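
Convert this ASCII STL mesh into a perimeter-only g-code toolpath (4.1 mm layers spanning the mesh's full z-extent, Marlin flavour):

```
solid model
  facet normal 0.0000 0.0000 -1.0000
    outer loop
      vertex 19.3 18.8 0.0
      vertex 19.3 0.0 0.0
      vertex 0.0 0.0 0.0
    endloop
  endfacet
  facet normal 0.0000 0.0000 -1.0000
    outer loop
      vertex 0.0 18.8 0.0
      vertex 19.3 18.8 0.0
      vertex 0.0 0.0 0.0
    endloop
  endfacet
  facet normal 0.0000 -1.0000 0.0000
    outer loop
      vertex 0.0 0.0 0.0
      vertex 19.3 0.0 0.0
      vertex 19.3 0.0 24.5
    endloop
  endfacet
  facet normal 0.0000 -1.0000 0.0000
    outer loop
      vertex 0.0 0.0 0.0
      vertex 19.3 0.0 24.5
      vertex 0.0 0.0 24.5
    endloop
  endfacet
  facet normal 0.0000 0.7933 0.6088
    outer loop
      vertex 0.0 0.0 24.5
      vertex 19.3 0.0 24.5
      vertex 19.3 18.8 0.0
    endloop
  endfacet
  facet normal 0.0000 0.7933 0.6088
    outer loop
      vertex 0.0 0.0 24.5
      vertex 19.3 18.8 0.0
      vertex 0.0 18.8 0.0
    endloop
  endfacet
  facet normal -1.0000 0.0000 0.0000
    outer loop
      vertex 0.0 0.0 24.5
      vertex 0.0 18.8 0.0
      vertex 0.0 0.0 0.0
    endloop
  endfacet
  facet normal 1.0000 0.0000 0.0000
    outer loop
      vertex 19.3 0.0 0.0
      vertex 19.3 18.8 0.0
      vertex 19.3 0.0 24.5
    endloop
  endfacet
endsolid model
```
; perimeter-only toolpath
G21 ; units = mm
G90 ; absolute positioning
G28 ; home
; layer 1
G0 Z4.1
G0 X0.0 Y0.0
G1 X19.3 Y0.0
G1 X19.3 Y15.7
G1 X0.0 Y15.7
G1 X0.0 Y0.0
; layer 2
G0 Z8.2
G0 X0.0 Y0.0
G1 X19.3 Y0.0
G1 X19.3 Y12.5
G1 X0.0 Y12.5
G1 X0.0 Y0.0
; layer 3
G0 Z12.2
G0 X0.0 Y0.0
G1 X19.3 Y0.0
G1 X19.3 Y9.4
G1 X0.0 Y9.4
G1 X0.0 Y0.0
; layer 4
G0 Z16.3
G0 X0.0 Y0.0
G1 X19.3 Y0.0
G1 X19.3 Y6.3
G1 X0.0 Y6.3
G1 X0.0 Y0.0
; layer 5
G0 Z20.4
G0 X0.0 Y0.0
G1 X19.3 Y0.0
G1 X19.3 Y3.1
G1 X0.0 Y3.1
G1 X0.0 Y0.0
M2 ; end

The solid is a wedge (ramp): 19.3 × 18.8 mm base, rising to 24.5 mm along the y=0 edge and sloping linearly to z=0 at y=18.8. Slicing at Δz = 4.1 mm — 6 equal slices spanning the solid's height, so layer i sits at z = i·h/6 — gives 5 non-empty perimeters. Each is a 4-segment closed polygon; G0 lifts to the layer z and rapids to the start vertex, then G1 traces the edges. The cross-section shrinks linearly with z (the slice at the apex is degenerate and omitted).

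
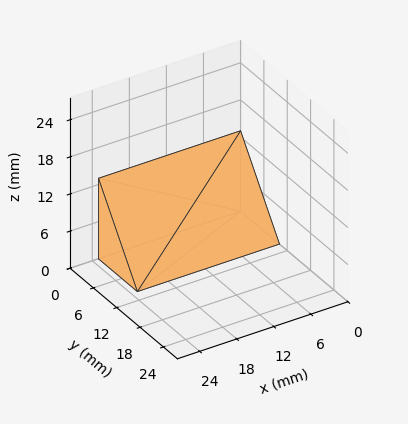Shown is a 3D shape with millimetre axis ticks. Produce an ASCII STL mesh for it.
Reading the render: the shape is a wedge (ramp): 23 × 10 mm base, rising to 13 mm along the y=0 edge and sloping linearly to z=0 at y=10 (dimensions read to the nearest mm from the axis ticks). For the STL, each face is triangulated and given an outward normal.

solid part
  facet normal 0.0000 0.0000 -1.0000
    outer loop
      vertex 23.000 10.000 0.000
      vertex 23.000 0.000 0.000
      vertex 0.000 0.000 0.000
    endloop
  endfacet
  facet normal 0.0000 0.0000 -1.0000
    outer loop
      vertex 0.000 10.000 0.000
      vertex 23.000 10.000 0.000
      vertex 0.000 0.000 0.000
    endloop
  endfacet
  facet normal 0.0000 -1.0000 0.0000
    outer loop
      vertex 0.000 0.000 0.000
      vertex 23.000 0.000 0.000
      vertex 23.000 0.000 13.000
    endloop
  endfacet
  facet normal 0.0000 -1.0000 0.0000
    outer loop
      vertex 0.000 0.000 0.000
      vertex 23.000 0.000 13.000
      vertex 0.000 0.000 13.000
    endloop
  endfacet
  facet normal 0.0000 0.7926 0.6097
    outer loop
      vertex 0.000 0.000 13.000
      vertex 23.000 0.000 13.000
      vertex 23.000 10.000 0.000
    endloop
  endfacet
  facet normal 0.0000 0.7926 0.6097
    outer loop
      vertex 0.000 0.000 13.000
      vertex 23.000 10.000 0.000
      vertex 0.000 10.000 0.000
    endloop
  endfacet
  facet normal -1.0000 0.0000 0.0000
    outer loop
      vertex 0.000 0.000 13.000
      vertex 0.000 10.000 0.000
      vertex 0.000 0.000 0.000
    endloop
  endfacet
  facet normal 1.0000 0.0000 0.0000
    outer loop
      vertex 23.000 0.000 0.000
      vertex 23.000 10.000 0.000
      vertex 23.000 0.000 13.000
    endloop
  endfacet
endsolid part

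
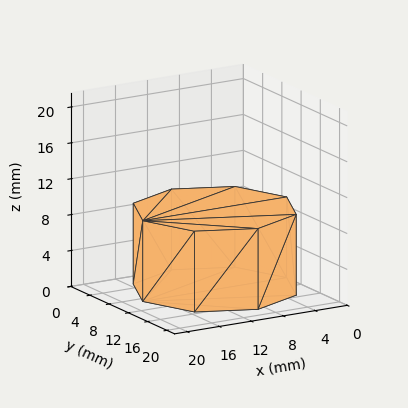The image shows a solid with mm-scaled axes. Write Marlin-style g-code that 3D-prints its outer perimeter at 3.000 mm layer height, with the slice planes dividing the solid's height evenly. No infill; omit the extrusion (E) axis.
Reading the render: the shape is a regular 8-sided prism (a cylinder approximated with 8 flat sides), circumscribed radius ≈ 9 mm, height ≈ 9 mm (dimensions read to the nearest mm from the axis ticks). For the g-code, the solid's height is divided into equal slices at the stated Δz and each level perimeter traced with G1 moves after a G0 lift.

; perimeter-only toolpath
G21 ; units = mm
G90 ; absolute positioning
G28 ; home
; layer 1
G0 Z3.000
G0 X18.000 Y9.000
G1 X15.364 Y15.364
G1 X9.000 Y18.000
G1 X2.636 Y15.364
G1 X0.000 Y9.000
G1 X2.636 Y2.636
G1 X9.000 Y0.000
G1 X15.364 Y2.636
G1 X18.000 Y9.000
; layer 2
G0 Z6.000
G0 X18.000 Y9.000
G1 X15.364 Y15.364
G1 X9.000 Y18.000
G1 X2.636 Y15.364
G1 X0.000 Y9.000
G1 X2.636 Y2.636
G1 X9.000 Y0.000
G1 X15.364 Y2.636
G1 X18.000 Y9.000
; layer 3
G0 Z9.000
G0 X18.000 Y9.000
G1 X15.364 Y15.364
G1 X9.000 Y18.000
G1 X2.636 Y15.364
G1 X0.000 Y9.000
G1 X2.636 Y2.636
G1 X9.000 Y0.000
G1 X15.364 Y2.636
G1 X18.000 Y9.000
M2 ; end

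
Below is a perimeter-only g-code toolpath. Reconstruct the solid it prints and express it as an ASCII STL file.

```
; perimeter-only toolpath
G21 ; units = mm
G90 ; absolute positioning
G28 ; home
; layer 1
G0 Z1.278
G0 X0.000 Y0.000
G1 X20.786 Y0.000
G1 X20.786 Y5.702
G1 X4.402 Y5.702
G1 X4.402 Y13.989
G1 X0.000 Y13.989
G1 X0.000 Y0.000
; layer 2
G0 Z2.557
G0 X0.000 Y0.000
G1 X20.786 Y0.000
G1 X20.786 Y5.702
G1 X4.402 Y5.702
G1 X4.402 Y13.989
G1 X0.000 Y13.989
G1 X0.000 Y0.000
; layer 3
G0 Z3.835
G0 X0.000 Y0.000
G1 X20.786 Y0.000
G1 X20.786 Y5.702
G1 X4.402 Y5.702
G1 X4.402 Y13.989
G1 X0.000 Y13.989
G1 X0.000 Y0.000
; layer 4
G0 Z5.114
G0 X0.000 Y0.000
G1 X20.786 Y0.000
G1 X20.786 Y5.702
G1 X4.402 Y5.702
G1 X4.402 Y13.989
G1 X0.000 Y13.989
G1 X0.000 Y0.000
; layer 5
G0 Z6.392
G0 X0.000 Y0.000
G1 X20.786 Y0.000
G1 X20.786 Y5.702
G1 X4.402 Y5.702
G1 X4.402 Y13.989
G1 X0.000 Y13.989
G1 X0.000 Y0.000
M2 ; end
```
solid part
  facet normal 0.0000 0.0000 -1.0000
    outer loop
      vertex 20.786 5.702 0.000
      vertex 20.786 0.000 0.000
      vertex 0.000 0.000 0.000
    endloop
  endfacet
  facet normal 0.0000 0.0000 -1.0000
    outer loop
      vertex 4.402 5.702 0.000
      vertex 20.786 5.702 0.000
      vertex 0.000 0.000 0.000
    endloop
  endfacet
  facet normal 0.0000 0.0000 -1.0000
    outer loop
      vertex 4.402 13.989 0.000
      vertex 4.402 5.702 0.000
      vertex 0.000 0.000 0.000
    endloop
  endfacet
  facet normal 0.0000 0.0000 -1.0000
    outer loop
      vertex 0.000 13.989 0.000
      vertex 4.402 13.989 0.000
      vertex 0.000 0.000 0.000
    endloop
  endfacet
  facet normal 0.0000 0.0000 1.0000
    outer loop
      vertex 0.000 0.000 6.392
      vertex 20.786 0.000 6.392
      vertex 20.786 5.702 6.392
    endloop
  endfacet
  facet normal 0.0000 0.0000 1.0000
    outer loop
      vertex 0.000 0.000 6.392
      vertex 20.786 5.702 6.392
      vertex 4.402 5.702 6.392
    endloop
  endfacet
  facet normal 0.0000 0.0000 1.0000
    outer loop
      vertex 0.000 0.000 6.392
      vertex 4.402 5.702 6.392
      vertex 4.402 13.989 6.392
    endloop
  endfacet
  facet normal 0.0000 0.0000 1.0000
    outer loop
      vertex 0.000 0.000 6.392
      vertex 4.402 13.989 6.392
      vertex 0.000 13.989 6.392
    endloop
  endfacet
  facet normal 0.0000 -1.0000 0.0000
    outer loop
      vertex 0.000 0.000 0.000
      vertex 20.786 0.000 0.000
      vertex 20.786 0.000 6.392
    endloop
  endfacet
  facet normal 0.0000 -1.0000 0.0000
    outer loop
      vertex 0.000 0.000 0.000
      vertex 20.786 0.000 6.392
      vertex 0.000 0.000 6.392
    endloop
  endfacet
  facet normal 1.0000 0.0000 0.0000
    outer loop
      vertex 20.786 0.000 0.000
      vertex 20.786 5.702 0.000
      vertex 20.786 5.702 6.392
    endloop
  endfacet
  facet normal 1.0000 0.0000 0.0000
    outer loop
      vertex 20.786 0.000 0.000
      vertex 20.786 5.702 6.392
      vertex 20.786 0.000 6.392
    endloop
  endfacet
  facet normal 0.0000 1.0000 0.0000
    outer loop
      vertex 20.786 5.702 0.000
      vertex 4.402 5.702 0.000
      vertex 4.402 5.702 6.392
    endloop
  endfacet
  facet normal 0.0000 1.0000 0.0000
    outer loop
      vertex 20.786 5.702 0.000
      vertex 4.402 5.702 6.392
      vertex 20.786 5.702 6.392
    endloop
  endfacet
  facet normal 1.0000 0.0000 0.0000
    outer loop
      vertex 4.402 5.702 0.000
      vertex 4.402 13.989 0.000
      vertex 4.402 13.989 6.392
    endloop
  endfacet
  facet normal 1.0000 0.0000 0.0000
    outer loop
      vertex 4.402 5.702 0.000
      vertex 4.402 13.989 6.392
      vertex 4.402 5.702 6.392
    endloop
  endfacet
  facet normal 0.0000 1.0000 0.0000
    outer loop
      vertex 4.402 13.989 0.000
      vertex 0.000 13.989 0.000
      vertex 0.000 13.989 6.392
    endloop
  endfacet
  facet normal 0.0000 1.0000 0.0000
    outer loop
      vertex 4.402 13.989 0.000
      vertex 0.000 13.989 6.392
      vertex 4.402 13.989 6.392
    endloop
  endfacet
  facet normal -1.0000 0.0000 0.0000
    outer loop
      vertex 0.000 13.989 0.000
      vertex 0.000 0.000 0.000
      vertex 0.000 0.000 6.392
    endloop
  endfacet
  facet normal -1.0000 0.0000 0.0000
    outer loop
      vertex 0.000 13.989 0.000
      vertex 0.000 0.000 6.392
      vertex 0.000 13.989 6.392
    endloop
  endfacet
endsolid part

The G0 Z moves step by Δz≈1.278 mm. Every layer's G1 loop is the same polygon, so the solid is a straight extrusion of it from z=0 to z≈6.39. Closing with flat bottom and top caps and triangulating gives 20 facets — an L-shaped prism: outer 20.8 × 14 mm, arm thicknesses ≈ 5.7 mm (horizontal) and 4.4 mm (vertical), extruded 6.39 mm in z.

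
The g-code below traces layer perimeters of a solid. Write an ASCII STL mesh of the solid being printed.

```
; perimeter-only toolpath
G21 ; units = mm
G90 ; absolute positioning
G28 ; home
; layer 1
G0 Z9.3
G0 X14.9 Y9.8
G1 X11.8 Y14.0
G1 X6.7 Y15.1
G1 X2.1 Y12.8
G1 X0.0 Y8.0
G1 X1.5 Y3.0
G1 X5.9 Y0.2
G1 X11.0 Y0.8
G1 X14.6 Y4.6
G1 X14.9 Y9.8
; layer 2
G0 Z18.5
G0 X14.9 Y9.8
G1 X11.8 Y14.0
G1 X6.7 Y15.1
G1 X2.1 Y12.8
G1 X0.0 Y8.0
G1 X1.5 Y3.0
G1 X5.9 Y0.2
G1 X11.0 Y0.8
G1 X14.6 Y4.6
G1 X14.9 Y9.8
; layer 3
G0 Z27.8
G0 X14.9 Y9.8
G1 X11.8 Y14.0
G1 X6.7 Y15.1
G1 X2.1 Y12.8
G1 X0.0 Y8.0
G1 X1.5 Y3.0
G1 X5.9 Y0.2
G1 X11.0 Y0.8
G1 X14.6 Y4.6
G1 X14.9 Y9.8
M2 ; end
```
solid part
  facet normal 0.0000 0.0000 -1.0000
    outer loop
      vertex 6.7 15.1 0.0
      vertex 11.8 14.0 0.0
      vertex 14.9 9.8 0.0
    endloop
  endfacet
  facet normal 0.0000 0.0000 -1.0000
    outer loop
      vertex 2.1 12.8 0.0
      vertex 6.7 15.1 0.0
      vertex 14.9 9.8 0.0
    endloop
  endfacet
  facet normal 0.0000 0.0000 -1.0000
    outer loop
      vertex 0.0 8.0 0.0
      vertex 2.1 12.8 0.0
      vertex 14.9 9.8 0.0
    endloop
  endfacet
  facet normal 0.0000 0.0000 -1.0000
    outer loop
      vertex 1.5 3.0 0.0
      vertex 0.0 8.0 0.0
      vertex 14.9 9.8 0.0
    endloop
  endfacet
  facet normal 0.0000 0.0000 -1.0000
    outer loop
      vertex 5.9 0.2 0.0
      vertex 1.5 3.0 0.0
      vertex 14.9 9.8 0.0
    endloop
  endfacet
  facet normal 0.0000 0.0000 -1.0000
    outer loop
      vertex 11.0 0.8 0.0
      vertex 5.9 0.2 0.0
      vertex 14.9 9.8 0.0
    endloop
  endfacet
  facet normal 0.0000 0.0000 -1.0000
    outer loop
      vertex 14.6 4.6 0.0
      vertex 11.0 0.8 0.0
      vertex 14.9 9.8 0.0
    endloop
  endfacet
  facet normal 0.0000 0.0000 1.0000
    outer loop
      vertex 14.9 9.8 27.8
      vertex 11.8 14.0 27.8
      vertex 6.7 15.1 27.8
    endloop
  endfacet
  facet normal 0.0000 0.0000 1.0000
    outer loop
      vertex 14.9 9.8 27.8
      vertex 6.7 15.1 27.8
      vertex 2.1 12.8 27.8
    endloop
  endfacet
  facet normal 0.0000 0.0000 1.0000
    outer loop
      vertex 14.9 9.8 27.8
      vertex 2.1 12.8 27.8
      vertex 0.0 8.0 27.8
    endloop
  endfacet
  facet normal 0.0000 0.0000 1.0000
    outer loop
      vertex 14.9 9.8 27.8
      vertex 0.0 8.0 27.8
      vertex 1.5 3.0 27.8
    endloop
  endfacet
  facet normal 0.0000 0.0000 1.0000
    outer loop
      vertex 14.9 9.8 27.8
      vertex 1.5 3.0 27.8
      vertex 5.9 0.2 27.8
    endloop
  endfacet
  facet normal 0.0000 0.0000 1.0000
    outer loop
      vertex 14.9 9.8 27.8
      vertex 5.9 0.2 27.8
      vertex 11.0 0.8 27.8
    endloop
  endfacet
  facet normal 0.0000 0.0000 1.0000
    outer loop
      vertex 14.9 9.8 27.8
      vertex 11.0 0.8 27.8
      vertex 14.6 4.6 27.8
    endloop
  endfacet
  facet normal 0.8046 0.5939 0.0000
    outer loop
      vertex 14.9 9.8 0.0
      vertex 11.8 14.0 0.0
      vertex 11.8 14.0 27.8
    endloop
  endfacet
  facet normal 0.8046 0.5939 0.0000
    outer loop
      vertex 14.9 9.8 0.0
      vertex 11.8 14.0 27.8
      vertex 14.9 9.8 27.8
    endloop
  endfacet
  facet normal 0.2108 0.9775 0.0000
    outer loop
      vertex 11.8 14.0 0.0
      vertex 6.7 15.1 0.0
      vertex 6.7 15.1 27.8
    endloop
  endfacet
  facet normal 0.2108 0.9775 0.0000
    outer loop
      vertex 11.8 14.0 0.0
      vertex 6.7 15.1 27.8
      vertex 11.8 14.0 27.8
    endloop
  endfacet
  facet normal -0.4472 0.8944 0.0000
    outer loop
      vertex 6.7 15.1 0.0
      vertex 2.1 12.8 0.0
      vertex 2.1 12.8 27.8
    endloop
  endfacet
  facet normal -0.4472 0.8944 0.0000
    outer loop
      vertex 6.7 15.1 0.0
      vertex 2.1 12.8 27.8
      vertex 6.7 15.1 27.8
    endloop
  endfacet
  facet normal -0.9162 0.4008 0.0000
    outer loop
      vertex 2.1 12.8 0.0
      vertex 0.0 8.0 0.0
      vertex 0.0 8.0 27.8
    endloop
  endfacet
  facet normal -0.9162 0.4008 0.0000
    outer loop
      vertex 2.1 12.8 0.0
      vertex 0.0 8.0 27.8
      vertex 2.1 12.8 27.8
    endloop
  endfacet
  facet normal -0.9578 -0.2873 0.0000
    outer loop
      vertex 0.0 8.0 0.0
      vertex 1.5 3.0 0.0
      vertex 1.5 3.0 27.8
    endloop
  endfacet
  facet normal -0.9578 -0.2873 0.0000
    outer loop
      vertex 0.0 8.0 0.0
      vertex 1.5 3.0 27.8
      vertex 0.0 8.0 27.8
    endloop
  endfacet
  facet normal -0.5369 -0.8437 0.0000
    outer loop
      vertex 1.5 3.0 0.0
      vertex 5.9 0.2 0.0
      vertex 5.9 0.2 27.8
    endloop
  endfacet
  facet normal -0.5369 -0.8437 0.0000
    outer loop
      vertex 1.5 3.0 0.0
      vertex 5.9 0.2 27.8
      vertex 1.5 3.0 27.8
    endloop
  endfacet
  facet normal 0.1168 -0.9932 0.0000
    outer loop
      vertex 5.9 0.2 0.0
      vertex 11.0 0.8 0.0
      vertex 11.0 0.8 27.8
    endloop
  endfacet
  facet normal 0.1168 -0.9932 0.0000
    outer loop
      vertex 5.9 0.2 0.0
      vertex 11.0 0.8 27.8
      vertex 5.9 0.2 27.8
    endloop
  endfacet
  facet normal 0.7260 -0.6877 0.0000
    outer loop
      vertex 11.0 0.8 0.0
      vertex 14.6 4.6 0.0
      vertex 14.6 4.6 27.8
    endloop
  endfacet
  facet normal 0.7260 -0.6877 0.0000
    outer loop
      vertex 11.0 0.8 0.0
      vertex 14.6 4.6 27.8
      vertex 11.0 0.8 27.8
    endloop
  endfacet
  facet normal 0.9983 -0.0576 0.0000
    outer loop
      vertex 14.6 4.6 0.0
      vertex 14.9 9.8 0.0
      vertex 14.9 9.8 27.8
    endloop
  endfacet
  facet normal 0.9983 -0.0576 0.0000
    outer loop
      vertex 14.6 4.6 0.0
      vertex 14.9 9.8 27.8
      vertex 14.6 4.6 27.8
    endloop
  endfacet
endsolid part

The G0 Z moves step by Δz≈9.3 mm. Every layer's G1 loop is the same polygon, so the solid is a straight extrusion of it from z=0 to z≈27.8. Closing with flat bottom and top caps and triangulating gives 32 facets — a regular 9-sided prism (a cylinder approximated with 9 flat sides), circumscribed radius ≈ 7.6 mm, height ≈ 27.8 mm.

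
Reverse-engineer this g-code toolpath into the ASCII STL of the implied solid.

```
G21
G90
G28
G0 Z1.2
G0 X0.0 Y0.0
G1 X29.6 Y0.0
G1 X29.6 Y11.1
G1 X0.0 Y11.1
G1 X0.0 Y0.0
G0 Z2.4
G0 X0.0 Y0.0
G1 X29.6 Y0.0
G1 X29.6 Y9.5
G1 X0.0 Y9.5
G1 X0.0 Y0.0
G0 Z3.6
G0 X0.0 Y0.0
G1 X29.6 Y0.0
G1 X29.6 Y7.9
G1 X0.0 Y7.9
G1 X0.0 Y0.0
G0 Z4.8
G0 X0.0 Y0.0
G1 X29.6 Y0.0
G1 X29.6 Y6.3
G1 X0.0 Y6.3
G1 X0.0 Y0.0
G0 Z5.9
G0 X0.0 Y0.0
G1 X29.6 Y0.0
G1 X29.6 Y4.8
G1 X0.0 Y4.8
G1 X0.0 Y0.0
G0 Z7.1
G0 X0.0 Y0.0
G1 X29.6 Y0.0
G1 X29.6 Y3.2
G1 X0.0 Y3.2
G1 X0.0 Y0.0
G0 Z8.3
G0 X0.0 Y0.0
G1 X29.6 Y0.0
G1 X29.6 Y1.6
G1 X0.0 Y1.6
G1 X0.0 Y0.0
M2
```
solid part
  facet normal 0.0000 0.0000 -1.0000
    outer loop
      vertex 29.6 12.7 0.0
      vertex 29.6 0.0 0.0
      vertex 0.0 0.0 0.0
    endloop
  endfacet
  facet normal 0.0000 0.0000 -1.0000
    outer loop
      vertex 0.0 12.7 0.0
      vertex 29.6 12.7 0.0
      vertex 0.0 0.0 0.0
    endloop
  endfacet
  facet normal 0.0000 -1.0000 0.0000
    outer loop
      vertex 0.0 0.0 0.0
      vertex 29.6 0.0 0.0
      vertex 29.6 0.0 9.5
    endloop
  endfacet
  facet normal 0.0000 -1.0000 0.0000
    outer loop
      vertex 0.0 0.0 0.0
      vertex 29.6 0.0 9.5
      vertex 0.0 0.0 9.5
    endloop
  endfacet
  facet normal 0.0000 0.5990 0.8008
    outer loop
      vertex 0.0 0.0 9.5
      vertex 29.6 0.0 9.5
      vertex 29.6 12.7 0.0
    endloop
  endfacet
  facet normal 0.0000 0.5990 0.8008
    outer loop
      vertex 0.0 0.0 9.5
      vertex 29.6 12.7 0.0
      vertex 0.0 12.7 0.0
    endloop
  endfacet
  facet normal -1.0000 0.0000 0.0000
    outer loop
      vertex 0.0 0.0 9.5
      vertex 0.0 12.7 0.0
      vertex 0.0 0.0 0.0
    endloop
  endfacet
  facet normal 1.0000 0.0000 0.0000
    outer loop
      vertex 29.6 0.0 0.0
      vertex 29.6 12.7 0.0
      vertex 29.6 0.0 9.5
    endloop
  endfacet
endsolid part

The G0 Z moves step by Δz≈1.2 mm. The G1 loops shrink linearly with z, so the solid tapers from its base footprint up to z≈9.5. Closing with a flat bottom cap and the tapered top and triangulating gives 8 facets — a wedge (ramp): 29.6 × 12.7 mm base, rising to 9.5 mm along the y=0 edge and sloping linearly to z=0 at y=12.7.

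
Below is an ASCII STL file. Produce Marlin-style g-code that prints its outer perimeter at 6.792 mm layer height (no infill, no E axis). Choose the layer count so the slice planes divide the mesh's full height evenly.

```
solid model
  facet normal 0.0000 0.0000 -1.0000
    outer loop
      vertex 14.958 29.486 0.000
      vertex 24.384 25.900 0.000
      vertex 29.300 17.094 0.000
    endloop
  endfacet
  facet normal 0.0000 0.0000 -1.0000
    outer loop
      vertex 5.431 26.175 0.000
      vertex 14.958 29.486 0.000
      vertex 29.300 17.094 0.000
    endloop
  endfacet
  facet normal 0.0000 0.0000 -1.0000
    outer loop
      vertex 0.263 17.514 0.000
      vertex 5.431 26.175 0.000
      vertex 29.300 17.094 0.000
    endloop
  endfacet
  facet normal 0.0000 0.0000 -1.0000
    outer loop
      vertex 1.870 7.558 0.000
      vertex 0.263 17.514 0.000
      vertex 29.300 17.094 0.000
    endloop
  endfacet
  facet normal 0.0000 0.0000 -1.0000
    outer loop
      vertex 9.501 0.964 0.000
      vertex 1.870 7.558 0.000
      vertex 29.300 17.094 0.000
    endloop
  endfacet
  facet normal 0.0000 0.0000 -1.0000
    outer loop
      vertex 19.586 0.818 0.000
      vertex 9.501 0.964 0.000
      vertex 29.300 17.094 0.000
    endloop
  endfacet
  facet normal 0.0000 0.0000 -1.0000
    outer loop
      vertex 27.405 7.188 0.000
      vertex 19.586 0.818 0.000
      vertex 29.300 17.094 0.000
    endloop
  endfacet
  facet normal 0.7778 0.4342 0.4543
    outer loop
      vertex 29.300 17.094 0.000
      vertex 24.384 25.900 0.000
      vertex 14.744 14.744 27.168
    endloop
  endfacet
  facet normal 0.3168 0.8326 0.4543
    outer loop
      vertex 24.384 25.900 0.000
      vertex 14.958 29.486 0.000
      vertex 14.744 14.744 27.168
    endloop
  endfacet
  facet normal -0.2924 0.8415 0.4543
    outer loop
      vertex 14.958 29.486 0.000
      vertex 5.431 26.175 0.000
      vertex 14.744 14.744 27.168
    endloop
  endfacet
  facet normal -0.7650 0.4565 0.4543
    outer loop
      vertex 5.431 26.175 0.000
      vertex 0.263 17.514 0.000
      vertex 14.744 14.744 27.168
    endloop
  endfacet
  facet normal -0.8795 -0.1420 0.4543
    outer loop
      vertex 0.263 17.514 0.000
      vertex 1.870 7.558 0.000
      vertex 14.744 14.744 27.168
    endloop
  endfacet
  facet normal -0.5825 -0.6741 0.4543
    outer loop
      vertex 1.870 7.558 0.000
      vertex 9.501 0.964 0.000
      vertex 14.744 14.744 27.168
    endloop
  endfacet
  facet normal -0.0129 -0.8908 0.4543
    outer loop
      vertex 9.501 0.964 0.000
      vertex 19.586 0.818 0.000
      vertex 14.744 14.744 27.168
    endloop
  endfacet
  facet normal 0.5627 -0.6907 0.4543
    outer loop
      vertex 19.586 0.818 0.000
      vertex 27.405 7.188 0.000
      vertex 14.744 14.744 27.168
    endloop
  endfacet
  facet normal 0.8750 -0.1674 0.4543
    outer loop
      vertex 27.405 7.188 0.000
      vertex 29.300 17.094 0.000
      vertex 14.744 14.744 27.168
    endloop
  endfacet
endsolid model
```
; perimeter-only toolpath
G21 ; units = mm
G90 ; absolute positioning
G28 ; home
; layer 1
G0 Z6.792
G0 X25.661 Y16.507
G1 X21.974 Y23.111
G1 X14.905 Y25.800
G1 X7.759 Y23.317
G1 X3.883 Y16.822
G1 X5.088 Y9.354
G1 X10.812 Y4.409
G1 X18.375 Y4.300
G1 X24.240 Y9.077
G1 X25.661 Y16.507
; layer 2
G0 Z13.584
G0 X22.022 Y15.919
G1 X19.564 Y20.322
G1 X14.851 Y22.115
G1 X10.088 Y20.459
G1 X7.503 Y16.129
G1 X8.307 Y11.151
G1 X12.122 Y7.854
G1 X17.165 Y7.781
G1 X21.075 Y10.966
G1 X22.022 Y15.919
; layer 3
G0 Z20.376
G0 X18.383 Y15.332
G1 X17.154 Y17.533
G1 X14.797 Y18.430
G1 X12.416 Y17.602
G1 X11.124 Y15.436
G1 X11.525 Y12.947
G1 X13.433 Y11.299
G1 X15.954 Y11.262
G1 X17.909 Y12.855
G1 X18.383 Y15.332
M2 ; end

The solid is a regular 9-sided pyramid, base circumscribed radius ≈ 14.7 mm, apex at z ≈ 27.2 mm. Slicing at Δz = 6.792 mm — 4 equal slices spanning the solid's height, so layer i sits at z = i·h/4 — gives 3 non-empty perimeters. Each is a 9-segment closed polygon; G0 lifts to the layer z and rapids to the start vertex, then G1 traces the edges. The cross-section shrinks linearly with z (the slice at the apex is degenerate and omitted).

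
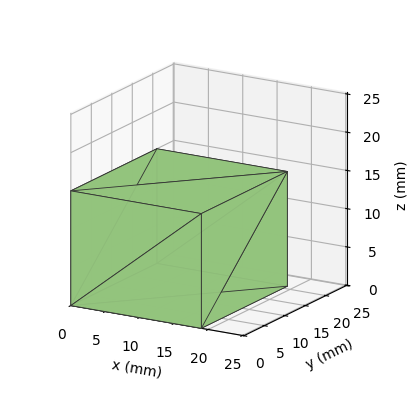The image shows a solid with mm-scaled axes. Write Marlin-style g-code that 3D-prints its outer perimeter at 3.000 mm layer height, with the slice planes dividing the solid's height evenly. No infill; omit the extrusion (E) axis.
Reading the render: the shape is a rectangular box, roughly 19 × 21 mm footprint and 15 mm tall (dimensions read to the nearest mm from the axis ticks). For the g-code, the solid's height is divided into equal slices at the stated Δz and each level perimeter traced with G1 moves after a G0 lift.

; perimeter-only toolpath
G21 ; units = mm
G90 ; absolute positioning
G28 ; home
; layer 1
G0 Z3.000
G0 X0.000 Y0.000
G1 X19.000 Y0.000
G1 X19.000 Y21.000
G1 X0.000 Y21.000
G1 X0.000 Y0.000
; layer 2
G0 Z6.000
G0 X0.000 Y0.000
G1 X19.000 Y0.000
G1 X19.000 Y21.000
G1 X0.000 Y21.000
G1 X0.000 Y0.000
; layer 3
G0 Z9.000
G0 X0.000 Y0.000
G1 X19.000 Y0.000
G1 X19.000 Y21.000
G1 X0.000 Y21.000
G1 X0.000 Y0.000
; layer 4
G0 Z12.000
G0 X0.000 Y0.000
G1 X19.000 Y0.000
G1 X19.000 Y21.000
G1 X0.000 Y21.000
G1 X0.000 Y0.000
; layer 5
G0 Z15.000
G0 X0.000 Y0.000
G1 X19.000 Y0.000
G1 X19.000 Y21.000
G1 X0.000 Y21.000
G1 X0.000 Y0.000
M2 ; end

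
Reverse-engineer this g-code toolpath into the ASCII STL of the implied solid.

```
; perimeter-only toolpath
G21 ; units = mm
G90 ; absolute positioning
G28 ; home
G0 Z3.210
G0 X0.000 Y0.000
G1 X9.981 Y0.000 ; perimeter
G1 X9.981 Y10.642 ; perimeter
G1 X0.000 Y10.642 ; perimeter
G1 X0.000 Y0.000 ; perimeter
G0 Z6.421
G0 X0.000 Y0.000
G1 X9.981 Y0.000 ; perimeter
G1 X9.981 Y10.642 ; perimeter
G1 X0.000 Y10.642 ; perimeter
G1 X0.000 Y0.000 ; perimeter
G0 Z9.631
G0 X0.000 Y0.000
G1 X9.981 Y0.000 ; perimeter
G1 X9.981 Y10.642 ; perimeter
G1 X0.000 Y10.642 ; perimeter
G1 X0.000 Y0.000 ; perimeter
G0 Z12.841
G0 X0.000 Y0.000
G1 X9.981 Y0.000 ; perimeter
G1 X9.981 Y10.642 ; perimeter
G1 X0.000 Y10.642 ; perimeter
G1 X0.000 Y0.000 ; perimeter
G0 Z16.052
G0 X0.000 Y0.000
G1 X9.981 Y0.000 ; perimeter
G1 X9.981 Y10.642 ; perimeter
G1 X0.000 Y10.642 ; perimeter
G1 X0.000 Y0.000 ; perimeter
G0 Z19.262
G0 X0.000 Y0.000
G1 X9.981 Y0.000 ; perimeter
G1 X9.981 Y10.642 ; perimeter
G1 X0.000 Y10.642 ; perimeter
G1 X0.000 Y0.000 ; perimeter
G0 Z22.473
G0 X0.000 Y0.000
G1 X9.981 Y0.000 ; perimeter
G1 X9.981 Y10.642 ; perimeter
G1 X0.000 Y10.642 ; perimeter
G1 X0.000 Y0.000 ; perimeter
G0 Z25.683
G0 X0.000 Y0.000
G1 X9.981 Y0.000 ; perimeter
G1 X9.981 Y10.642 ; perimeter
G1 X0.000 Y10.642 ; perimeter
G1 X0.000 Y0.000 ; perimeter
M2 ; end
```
solid part
  facet normal 0.0000 0.0000 -1.0000
    outer loop
      vertex 9.981 10.642 0.000
      vertex 9.981 0.000 0.000
      vertex 0.000 0.000 0.000
    endloop
  endfacet
  facet normal 0.0000 0.0000 -1.0000
    outer loop
      vertex 0.000 10.642 0.000
      vertex 9.981 10.642 0.000
      vertex 0.000 0.000 0.000
    endloop
  endfacet
  facet normal 0.0000 0.0000 1.0000
    outer loop
      vertex 0.000 0.000 25.683
      vertex 9.981 0.000 25.683
      vertex 9.981 10.642 25.683
    endloop
  endfacet
  facet normal 0.0000 0.0000 1.0000
    outer loop
      vertex 0.000 0.000 25.683
      vertex 9.981 10.642 25.683
      vertex 0.000 10.642 25.683
    endloop
  endfacet
  facet normal 0.0000 -1.0000 0.0000
    outer loop
      vertex 0.000 0.000 0.000
      vertex 9.981 0.000 0.000
      vertex 9.981 0.000 25.683
    endloop
  endfacet
  facet normal 0.0000 -1.0000 0.0000
    outer loop
      vertex 0.000 0.000 0.000
      vertex 9.981 0.000 25.683
      vertex 0.000 0.000 25.683
    endloop
  endfacet
  facet normal 0.0000 1.0000 0.0000
    outer loop
      vertex 9.981 10.642 25.683
      vertex 9.981 10.642 0.000
      vertex 0.000 10.642 0.000
    endloop
  endfacet
  facet normal 0.0000 1.0000 0.0000
    outer loop
      vertex 0.000 10.642 25.683
      vertex 9.981 10.642 25.683
      vertex 0.000 10.642 0.000
    endloop
  endfacet
  facet normal -1.0000 0.0000 0.0000
    outer loop
      vertex 0.000 10.642 25.683
      vertex 0.000 10.642 0.000
      vertex 0.000 0.000 0.000
    endloop
  endfacet
  facet normal -1.0000 0.0000 0.0000
    outer loop
      vertex 0.000 0.000 25.683
      vertex 0.000 10.642 25.683
      vertex 0.000 0.000 0.000
    endloop
  endfacet
  facet normal 1.0000 0.0000 0.0000
    outer loop
      vertex 9.981 0.000 0.000
      vertex 9.981 10.642 0.000
      vertex 9.981 10.642 25.683
    endloop
  endfacet
  facet normal 1.0000 0.0000 0.0000
    outer loop
      vertex 9.981 0.000 0.000
      vertex 9.981 10.642 25.683
      vertex 9.981 0.000 25.683
    endloop
  endfacet
endsolid part

The G0 Z moves step by Δz≈3.210 mm. Every layer's G1 loop is the same polygon, so the solid is a straight extrusion of it from z=0 to z≈25.7. Closing with flat bottom and top caps and triangulating gives 12 facets — a rectangular box, roughly 9.98 × 10.6 mm footprint and 25.7 mm tall.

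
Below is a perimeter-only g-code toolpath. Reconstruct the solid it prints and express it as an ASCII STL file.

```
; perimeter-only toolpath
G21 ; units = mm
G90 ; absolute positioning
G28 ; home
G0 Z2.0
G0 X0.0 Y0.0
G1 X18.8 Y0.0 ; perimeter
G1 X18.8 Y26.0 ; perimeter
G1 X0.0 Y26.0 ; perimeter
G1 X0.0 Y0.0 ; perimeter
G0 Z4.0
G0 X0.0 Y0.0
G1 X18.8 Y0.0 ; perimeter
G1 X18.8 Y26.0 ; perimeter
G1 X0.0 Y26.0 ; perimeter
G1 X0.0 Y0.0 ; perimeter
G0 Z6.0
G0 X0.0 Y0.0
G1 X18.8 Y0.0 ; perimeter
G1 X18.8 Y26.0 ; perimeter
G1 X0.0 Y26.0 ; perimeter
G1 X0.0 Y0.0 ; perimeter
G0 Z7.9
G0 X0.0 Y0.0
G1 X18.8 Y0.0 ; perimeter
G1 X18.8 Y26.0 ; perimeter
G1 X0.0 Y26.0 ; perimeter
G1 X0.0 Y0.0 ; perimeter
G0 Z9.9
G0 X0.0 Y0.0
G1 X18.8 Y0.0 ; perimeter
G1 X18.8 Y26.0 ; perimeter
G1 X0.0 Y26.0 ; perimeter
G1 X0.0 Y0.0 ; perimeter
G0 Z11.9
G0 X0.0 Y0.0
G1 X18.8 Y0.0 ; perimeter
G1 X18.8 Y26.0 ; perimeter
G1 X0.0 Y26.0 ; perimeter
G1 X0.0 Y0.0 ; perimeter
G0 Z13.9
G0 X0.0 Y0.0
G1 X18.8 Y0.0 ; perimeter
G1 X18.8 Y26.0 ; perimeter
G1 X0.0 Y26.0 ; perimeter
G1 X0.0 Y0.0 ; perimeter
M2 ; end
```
solid part
  facet normal 0.0000 0.0000 -1.0000
    outer loop
      vertex 18.8 26.0 0.0
      vertex 18.8 0.0 0.0
      vertex 0.0 0.0 0.0
    endloop
  endfacet
  facet normal 0.0000 0.0000 -1.0000
    outer loop
      vertex 0.0 26.0 0.0
      vertex 18.8 26.0 0.0
      vertex 0.0 0.0 0.0
    endloop
  endfacet
  facet normal 0.0000 0.0000 1.0000
    outer loop
      vertex 0.0 0.0 13.9
      vertex 18.8 0.0 13.9
      vertex 18.8 26.0 13.9
    endloop
  endfacet
  facet normal 0.0000 0.0000 1.0000
    outer loop
      vertex 0.0 0.0 13.9
      vertex 18.8 26.0 13.9
      vertex 0.0 26.0 13.9
    endloop
  endfacet
  facet normal 0.0000 -1.0000 0.0000
    outer loop
      vertex 0.0 0.0 0.0
      vertex 18.8 0.0 0.0
      vertex 18.8 0.0 13.9
    endloop
  endfacet
  facet normal 0.0000 -1.0000 0.0000
    outer loop
      vertex 0.0 0.0 0.0
      vertex 18.8 0.0 13.9
      vertex 0.0 0.0 13.9
    endloop
  endfacet
  facet normal 0.0000 1.0000 0.0000
    outer loop
      vertex 18.8 26.0 13.9
      vertex 18.8 26.0 0.0
      vertex 0.0 26.0 0.0
    endloop
  endfacet
  facet normal 0.0000 1.0000 0.0000
    outer loop
      vertex 0.0 26.0 13.9
      vertex 18.8 26.0 13.9
      vertex 0.0 26.0 0.0
    endloop
  endfacet
  facet normal -1.0000 0.0000 0.0000
    outer loop
      vertex 0.0 26.0 13.9
      vertex 0.0 26.0 0.0
      vertex 0.0 0.0 0.0
    endloop
  endfacet
  facet normal -1.0000 0.0000 0.0000
    outer loop
      vertex 0.0 0.0 13.9
      vertex 0.0 26.0 13.9
      vertex 0.0 0.0 0.0
    endloop
  endfacet
  facet normal 1.0000 0.0000 0.0000
    outer loop
      vertex 18.8 0.0 0.0
      vertex 18.8 26.0 0.0
      vertex 18.8 26.0 13.9
    endloop
  endfacet
  facet normal 1.0000 0.0000 0.0000
    outer loop
      vertex 18.8 0.0 0.0
      vertex 18.8 26.0 13.9
      vertex 18.8 0.0 13.9
    endloop
  endfacet
endsolid part

The G0 Z moves step by Δz≈2.0 mm. Every layer's G1 loop is the same polygon, so the solid is a straight extrusion of it from z=0 to z≈13.9. Closing with flat bottom and top caps and triangulating gives 12 facets — a rectangular box, roughly 18.8 × 26 mm footprint and 13.9 mm tall.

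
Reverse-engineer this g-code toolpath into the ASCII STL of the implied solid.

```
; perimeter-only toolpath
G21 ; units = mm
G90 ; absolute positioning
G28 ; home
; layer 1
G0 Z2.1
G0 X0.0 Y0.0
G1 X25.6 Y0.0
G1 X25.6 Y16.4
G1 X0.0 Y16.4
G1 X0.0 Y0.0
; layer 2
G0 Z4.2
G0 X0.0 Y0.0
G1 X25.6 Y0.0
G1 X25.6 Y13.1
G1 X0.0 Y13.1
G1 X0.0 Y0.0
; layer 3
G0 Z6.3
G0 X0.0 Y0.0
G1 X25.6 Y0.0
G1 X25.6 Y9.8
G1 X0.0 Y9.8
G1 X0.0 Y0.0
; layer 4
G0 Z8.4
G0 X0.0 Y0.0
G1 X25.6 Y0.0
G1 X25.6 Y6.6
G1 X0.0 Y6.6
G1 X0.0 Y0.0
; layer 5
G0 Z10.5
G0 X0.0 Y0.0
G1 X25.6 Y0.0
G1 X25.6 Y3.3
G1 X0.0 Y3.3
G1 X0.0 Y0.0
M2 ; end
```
solid part
  facet normal 0.0000 0.0000 -1.0000
    outer loop
      vertex 25.6 19.7 0.0
      vertex 25.6 0.0 0.0
      vertex 0.0 0.0 0.0
    endloop
  endfacet
  facet normal 0.0000 0.0000 -1.0000
    outer loop
      vertex 0.0 19.7 0.0
      vertex 25.6 19.7 0.0
      vertex 0.0 0.0 0.0
    endloop
  endfacet
  facet normal 0.0000 -1.0000 0.0000
    outer loop
      vertex 0.0 0.0 0.0
      vertex 25.6 0.0 0.0
      vertex 25.6 0.0 12.6
    endloop
  endfacet
  facet normal 0.0000 -1.0000 0.0000
    outer loop
      vertex 0.0 0.0 0.0
      vertex 25.6 0.0 12.6
      vertex 0.0 0.0 12.6
    endloop
  endfacet
  facet normal 0.0000 0.5388 0.8424
    outer loop
      vertex 0.0 0.0 12.6
      vertex 25.6 0.0 12.6
      vertex 25.6 19.7 0.0
    endloop
  endfacet
  facet normal 0.0000 0.5388 0.8424
    outer loop
      vertex 0.0 0.0 12.6
      vertex 25.6 19.7 0.0
      vertex 0.0 19.7 0.0
    endloop
  endfacet
  facet normal -1.0000 0.0000 0.0000
    outer loop
      vertex 0.0 0.0 12.6
      vertex 0.0 19.7 0.0
      vertex 0.0 0.0 0.0
    endloop
  endfacet
  facet normal 1.0000 0.0000 0.0000
    outer loop
      vertex 25.6 0.0 0.0
      vertex 25.6 19.7 0.0
      vertex 25.6 0.0 12.6
    endloop
  endfacet
endsolid part

The G0 Z moves step by Δz≈2.1 mm. The G1 loops shrink linearly with z, so the solid tapers from its base footprint up to z≈12.6. Closing with a flat bottom cap and the tapered top and triangulating gives 8 facets — a wedge (ramp): 25.6 × 19.7 mm base, rising to 12.6 mm along the y=0 edge and sloping linearly to z=0 at y=19.7.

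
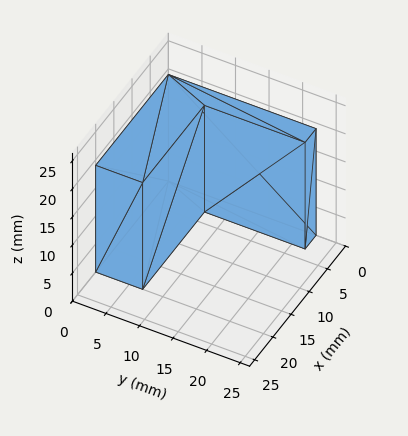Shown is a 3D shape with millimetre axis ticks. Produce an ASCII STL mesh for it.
Reading the render: the shape is an L-shaped prism: outer 20 × 22 mm, arm thicknesses ≈ 7 mm (horizontal) and 3 mm (vertical), extruded 19 mm in z (dimensions read to the nearest mm from the axis ticks). For the STL, each face is triangulated and given an outward normal.

solid part
  facet normal 0.0000 0.0000 -1.0000
    outer loop
      vertex 20.00 7.00 0.00
      vertex 20.00 0.00 0.00
      vertex 0.00 0.00 0.00
    endloop
  endfacet
  facet normal 0.0000 0.0000 -1.0000
    outer loop
      vertex 3.00 7.00 0.00
      vertex 20.00 7.00 0.00
      vertex 0.00 0.00 0.00
    endloop
  endfacet
  facet normal 0.0000 0.0000 -1.0000
    outer loop
      vertex 3.00 22.00 0.00
      vertex 3.00 7.00 0.00
      vertex 0.00 0.00 0.00
    endloop
  endfacet
  facet normal 0.0000 0.0000 -1.0000
    outer loop
      vertex 0.00 22.00 0.00
      vertex 3.00 22.00 0.00
      vertex 0.00 0.00 0.00
    endloop
  endfacet
  facet normal 0.0000 0.0000 1.0000
    outer loop
      vertex 0.00 0.00 19.00
      vertex 20.00 0.00 19.00
      vertex 20.00 7.00 19.00
    endloop
  endfacet
  facet normal 0.0000 0.0000 1.0000
    outer loop
      vertex 0.00 0.00 19.00
      vertex 20.00 7.00 19.00
      vertex 3.00 7.00 19.00
    endloop
  endfacet
  facet normal 0.0000 0.0000 1.0000
    outer loop
      vertex 0.00 0.00 19.00
      vertex 3.00 7.00 19.00
      vertex 3.00 22.00 19.00
    endloop
  endfacet
  facet normal 0.0000 0.0000 1.0000
    outer loop
      vertex 0.00 0.00 19.00
      vertex 3.00 22.00 19.00
      vertex 0.00 22.00 19.00
    endloop
  endfacet
  facet normal 0.0000 -1.0000 0.0000
    outer loop
      vertex 0.00 0.00 0.00
      vertex 20.00 0.00 0.00
      vertex 20.00 0.00 19.00
    endloop
  endfacet
  facet normal 0.0000 -1.0000 0.0000
    outer loop
      vertex 0.00 0.00 0.00
      vertex 20.00 0.00 19.00
      vertex 0.00 0.00 19.00
    endloop
  endfacet
  facet normal 1.0000 0.0000 0.0000
    outer loop
      vertex 20.00 0.00 0.00
      vertex 20.00 7.00 0.00
      vertex 20.00 7.00 19.00
    endloop
  endfacet
  facet normal 1.0000 0.0000 0.0000
    outer loop
      vertex 20.00 0.00 0.00
      vertex 20.00 7.00 19.00
      vertex 20.00 0.00 19.00
    endloop
  endfacet
  facet normal 0.0000 1.0000 0.0000
    outer loop
      vertex 20.00 7.00 0.00
      vertex 3.00 7.00 0.00
      vertex 3.00 7.00 19.00
    endloop
  endfacet
  facet normal 0.0000 1.0000 0.0000
    outer loop
      vertex 20.00 7.00 0.00
      vertex 3.00 7.00 19.00
      vertex 20.00 7.00 19.00
    endloop
  endfacet
  facet normal 1.0000 0.0000 0.0000
    outer loop
      vertex 3.00 7.00 0.00
      vertex 3.00 22.00 0.00
      vertex 3.00 22.00 19.00
    endloop
  endfacet
  facet normal 1.0000 0.0000 0.0000
    outer loop
      vertex 3.00 7.00 0.00
      vertex 3.00 22.00 19.00
      vertex 3.00 7.00 19.00
    endloop
  endfacet
  facet normal 0.0000 1.0000 0.0000
    outer loop
      vertex 3.00 22.00 0.00
      vertex 0.00 22.00 0.00
      vertex 0.00 22.00 19.00
    endloop
  endfacet
  facet normal 0.0000 1.0000 0.0000
    outer loop
      vertex 3.00 22.00 0.00
      vertex 0.00 22.00 19.00
      vertex 3.00 22.00 19.00
    endloop
  endfacet
  facet normal -1.0000 0.0000 0.0000
    outer loop
      vertex 0.00 22.00 0.00
      vertex 0.00 0.00 0.00
      vertex 0.00 0.00 19.00
    endloop
  endfacet
  facet normal -1.0000 0.0000 0.0000
    outer loop
      vertex 0.00 22.00 0.00
      vertex 0.00 0.00 19.00
      vertex 0.00 22.00 19.00
    endloop
  endfacet
endsolid part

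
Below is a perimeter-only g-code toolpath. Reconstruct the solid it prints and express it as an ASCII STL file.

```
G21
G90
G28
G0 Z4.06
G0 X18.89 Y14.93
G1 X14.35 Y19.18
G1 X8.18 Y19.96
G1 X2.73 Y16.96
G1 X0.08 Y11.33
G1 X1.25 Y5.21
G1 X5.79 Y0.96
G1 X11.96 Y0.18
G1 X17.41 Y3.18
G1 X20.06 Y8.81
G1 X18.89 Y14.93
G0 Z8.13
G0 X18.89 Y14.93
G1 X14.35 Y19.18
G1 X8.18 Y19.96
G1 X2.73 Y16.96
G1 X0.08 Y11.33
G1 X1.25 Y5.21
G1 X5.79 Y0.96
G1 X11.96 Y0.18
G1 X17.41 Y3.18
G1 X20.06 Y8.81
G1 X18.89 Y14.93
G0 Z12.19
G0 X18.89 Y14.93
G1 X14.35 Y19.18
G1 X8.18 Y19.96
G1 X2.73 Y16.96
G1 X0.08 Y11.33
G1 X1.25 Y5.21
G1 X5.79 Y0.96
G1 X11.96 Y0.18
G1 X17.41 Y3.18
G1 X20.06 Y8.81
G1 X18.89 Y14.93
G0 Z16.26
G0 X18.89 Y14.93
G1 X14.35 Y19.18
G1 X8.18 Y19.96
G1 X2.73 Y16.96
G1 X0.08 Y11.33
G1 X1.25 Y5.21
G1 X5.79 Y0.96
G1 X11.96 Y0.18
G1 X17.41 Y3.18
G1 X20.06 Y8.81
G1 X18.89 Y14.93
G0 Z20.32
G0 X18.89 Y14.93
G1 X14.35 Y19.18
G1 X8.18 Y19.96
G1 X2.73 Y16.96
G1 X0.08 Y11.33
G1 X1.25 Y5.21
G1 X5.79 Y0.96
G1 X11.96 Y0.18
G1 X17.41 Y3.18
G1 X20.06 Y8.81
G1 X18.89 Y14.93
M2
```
solid part
  facet normal 0.0000 0.0000 -1.0000
    outer loop
      vertex 8.18 19.96 0.00
      vertex 14.35 19.18 0.00
      vertex 18.89 14.93 0.00
    endloop
  endfacet
  facet normal 0.0000 0.0000 -1.0000
    outer loop
      vertex 2.73 16.96 0.00
      vertex 8.18 19.96 0.00
      vertex 18.89 14.93 0.00
    endloop
  endfacet
  facet normal 0.0000 0.0000 -1.0000
    outer loop
      vertex 0.08 11.33 0.00
      vertex 2.73 16.96 0.00
      vertex 18.89 14.93 0.00
    endloop
  endfacet
  facet normal 0.0000 0.0000 -1.0000
    outer loop
      vertex 1.25 5.21 0.00
      vertex 0.08 11.33 0.00
      vertex 18.89 14.93 0.00
    endloop
  endfacet
  facet normal 0.0000 0.0000 -1.0000
    outer loop
      vertex 5.79 0.96 0.00
      vertex 1.25 5.21 0.00
      vertex 18.89 14.93 0.00
    endloop
  endfacet
  facet normal 0.0000 0.0000 -1.0000
    outer loop
      vertex 11.96 0.18 0.00
      vertex 5.79 0.96 0.00
      vertex 18.89 14.93 0.00
    endloop
  endfacet
  facet normal 0.0000 0.0000 -1.0000
    outer loop
      vertex 17.41 3.18 0.00
      vertex 11.96 0.18 0.00
      vertex 18.89 14.93 0.00
    endloop
  endfacet
  facet normal 0.0000 0.0000 -1.0000
    outer loop
      vertex 20.06 8.81 0.00
      vertex 17.41 3.18 0.00
      vertex 18.89 14.93 0.00
    endloop
  endfacet
  facet normal 0.0000 0.0000 1.0000
    outer loop
      vertex 18.89 14.93 20.32
      vertex 14.35 19.18 20.32
      vertex 8.18 19.96 20.32
    endloop
  endfacet
  facet normal 0.0000 0.0000 1.0000
    outer loop
      vertex 18.89 14.93 20.32
      vertex 8.18 19.96 20.32
      vertex 2.73 16.96 20.32
    endloop
  endfacet
  facet normal 0.0000 0.0000 1.0000
    outer loop
      vertex 18.89 14.93 20.32
      vertex 2.73 16.96 20.32
      vertex 0.08 11.33 20.32
    endloop
  endfacet
  facet normal 0.0000 0.0000 1.0000
    outer loop
      vertex 18.89 14.93 20.32
      vertex 0.08 11.33 20.32
      vertex 1.25 5.21 20.32
    endloop
  endfacet
  facet normal 0.0000 0.0000 1.0000
    outer loop
      vertex 18.89 14.93 20.32
      vertex 1.25 5.21 20.32
      vertex 5.79 0.96 20.32
    endloop
  endfacet
  facet normal 0.0000 0.0000 1.0000
    outer loop
      vertex 18.89 14.93 20.32
      vertex 5.79 0.96 20.32
      vertex 11.96 0.18 20.32
    endloop
  endfacet
  facet normal 0.0000 0.0000 1.0000
    outer loop
      vertex 18.89 14.93 20.32
      vertex 11.96 0.18 20.32
      vertex 17.41 3.18 20.32
    endloop
  endfacet
  facet normal 0.0000 0.0000 1.0000
    outer loop
      vertex 18.89 14.93 20.32
      vertex 17.41 3.18 20.32
      vertex 20.06 8.81 20.32
    endloop
  endfacet
  facet normal 0.6834 0.7300 0.0000
    outer loop
      vertex 18.89 14.93 0.00
      vertex 14.35 19.18 0.00
      vertex 14.35 19.18 20.32
    endloop
  endfacet
  facet normal 0.6834 0.7300 0.0000
    outer loop
      vertex 18.89 14.93 0.00
      vertex 14.35 19.18 20.32
      vertex 18.89 14.93 20.32
    endloop
  endfacet
  facet normal 0.1254 0.9921 0.0000
    outer loop
      vertex 14.35 19.18 0.00
      vertex 8.18 19.96 0.00
      vertex 8.18 19.96 20.32
    endloop
  endfacet
  facet normal 0.1254 0.9921 0.0000
    outer loop
      vertex 14.35 19.18 0.00
      vertex 8.18 19.96 20.32
      vertex 14.35 19.18 20.32
    endloop
  endfacet
  facet normal -0.4822 0.8760 0.0000
    outer loop
      vertex 8.18 19.96 0.00
      vertex 2.73 16.96 0.00
      vertex 2.73 16.96 20.32
    endloop
  endfacet
  facet normal -0.4822 0.8760 0.0000
    outer loop
      vertex 8.18 19.96 0.00
      vertex 2.73 16.96 20.32
      vertex 8.18 19.96 20.32
    endloop
  endfacet
  facet normal -0.9048 0.4259 0.0000
    outer loop
      vertex 2.73 16.96 0.00
      vertex 0.08 11.33 0.00
      vertex 0.08 11.33 20.32
    endloop
  endfacet
  facet normal -0.9048 0.4259 0.0000
    outer loop
      vertex 2.73 16.96 0.00
      vertex 0.08 11.33 20.32
      vertex 2.73 16.96 20.32
    endloop
  endfacet
  facet normal -0.9822 -0.1878 0.0000
    outer loop
      vertex 0.08 11.33 0.00
      vertex 1.25 5.21 0.00
      vertex 1.25 5.21 20.32
    endloop
  endfacet
  facet normal -0.9822 -0.1878 0.0000
    outer loop
      vertex 0.08 11.33 0.00
      vertex 1.25 5.21 20.32
      vertex 0.08 11.33 20.32
    endloop
  endfacet
  facet normal -0.6834 -0.7300 0.0000
    outer loop
      vertex 1.25 5.21 0.00
      vertex 5.79 0.96 0.00
      vertex 5.79 0.96 20.32
    endloop
  endfacet
  facet normal -0.6834 -0.7300 0.0000
    outer loop
      vertex 1.25 5.21 0.00
      vertex 5.79 0.96 20.32
      vertex 1.25 5.21 20.32
    endloop
  endfacet
  facet normal -0.1254 -0.9921 0.0000
    outer loop
      vertex 5.79 0.96 0.00
      vertex 11.96 0.18 0.00
      vertex 11.96 0.18 20.32
    endloop
  endfacet
  facet normal -0.1254 -0.9921 0.0000
    outer loop
      vertex 5.79 0.96 0.00
      vertex 11.96 0.18 20.32
      vertex 5.79 0.96 20.32
    endloop
  endfacet
  facet normal 0.4822 -0.8760 0.0000
    outer loop
      vertex 11.96 0.18 0.00
      vertex 17.41 3.18 0.00
      vertex 17.41 3.18 20.32
    endloop
  endfacet
  facet normal 0.4822 -0.8760 0.0000
    outer loop
      vertex 11.96 0.18 0.00
      vertex 17.41 3.18 20.32
      vertex 11.96 0.18 20.32
    endloop
  endfacet
  facet normal 0.9048 -0.4259 0.0000
    outer loop
      vertex 17.41 3.18 0.00
      vertex 20.06 8.81 0.00
      vertex 20.06 8.81 20.32
    endloop
  endfacet
  facet normal 0.9048 -0.4259 0.0000
    outer loop
      vertex 17.41 3.18 0.00
      vertex 20.06 8.81 20.32
      vertex 17.41 3.18 20.32
    endloop
  endfacet
  facet normal 0.9822 0.1878 0.0000
    outer loop
      vertex 20.06 8.81 0.00
      vertex 18.89 14.93 0.00
      vertex 18.89 14.93 20.32
    endloop
  endfacet
  facet normal 0.9822 0.1878 0.0000
    outer loop
      vertex 20.06 8.81 0.00
      vertex 18.89 14.93 20.32
      vertex 20.06 8.81 20.32
    endloop
  endfacet
endsolid part

The G0 Z moves step by Δz≈4.06 mm. Every layer's G1 loop is the same polygon, so the solid is a straight extrusion of it from z=0 to z≈20.3. Closing with flat bottom and top caps and triangulating gives 36 facets — a regular 10-sided prism (a cylinder approximated with 10 flat sides), circumscribed radius ≈ 10.1 mm, height ≈ 20.3 mm.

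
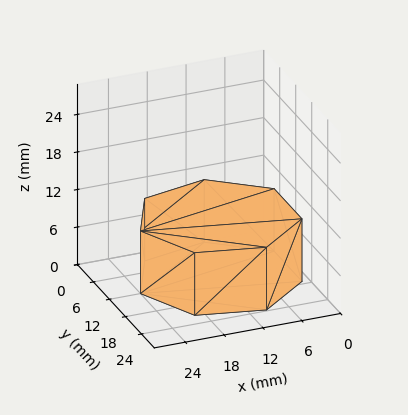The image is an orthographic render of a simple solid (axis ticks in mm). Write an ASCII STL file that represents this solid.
Reading the render: the shape is a regular 7-sided prism (a cylinder approximated with 7 flat sides), circumscribed radius ≈ 12 mm, height ≈ 10 mm (dimensions read to the nearest mm from the axis ticks). For the STL, each face is triangulated and given an outward normal.

solid part
  facet normal 0.0000 0.0000 -1.0000
    outer loop
      vertex 9.330 23.699 0.000
      vertex 19.482 21.382 0.000
      vertex 24.000 12.000 0.000
    endloop
  endfacet
  facet normal 0.0000 0.0000 -1.0000
    outer loop
      vertex 1.188 17.207 0.000
      vertex 9.330 23.699 0.000
      vertex 24.000 12.000 0.000
    endloop
  endfacet
  facet normal 0.0000 0.0000 -1.0000
    outer loop
      vertex 1.188 6.793 0.000
      vertex 1.188 17.207 0.000
      vertex 24.000 12.000 0.000
    endloop
  endfacet
  facet normal 0.0000 0.0000 -1.0000
    outer loop
      vertex 9.330 0.301 0.000
      vertex 1.188 6.793 0.000
      vertex 24.000 12.000 0.000
    endloop
  endfacet
  facet normal 0.0000 0.0000 -1.0000
    outer loop
      vertex 19.482 2.618 0.000
      vertex 9.330 0.301 0.000
      vertex 24.000 12.000 0.000
    endloop
  endfacet
  facet normal 0.0000 0.0000 1.0000
    outer loop
      vertex 24.000 12.000 10.000
      vertex 19.482 21.382 10.000
      vertex 9.330 23.699 10.000
    endloop
  endfacet
  facet normal 0.0000 0.0000 1.0000
    outer loop
      vertex 24.000 12.000 10.000
      vertex 9.330 23.699 10.000
      vertex 1.188 17.207 10.000
    endloop
  endfacet
  facet normal 0.0000 0.0000 1.0000
    outer loop
      vertex 24.000 12.000 10.000
      vertex 1.188 17.207 10.000
      vertex 1.188 6.793 10.000
    endloop
  endfacet
  facet normal 0.0000 0.0000 1.0000
    outer loop
      vertex 24.000 12.000 10.000
      vertex 1.188 6.793 10.000
      vertex 9.330 0.301 10.000
    endloop
  endfacet
  facet normal 0.0000 0.0000 1.0000
    outer loop
      vertex 24.000 12.000 10.000
      vertex 9.330 0.301 10.000
      vertex 19.482 2.618 10.000
    endloop
  endfacet
  facet normal 0.9010 0.4339 0.0000
    outer loop
      vertex 24.000 12.000 0.000
      vertex 19.482 21.382 0.000
      vertex 19.482 21.382 10.000
    endloop
  endfacet
  facet normal 0.9010 0.4339 0.0000
    outer loop
      vertex 24.000 12.000 0.000
      vertex 19.482 21.382 10.000
      vertex 24.000 12.000 10.000
    endloop
  endfacet
  facet normal 0.2225 0.9749 0.0000
    outer loop
      vertex 19.482 21.382 0.000
      vertex 9.330 23.699 0.000
      vertex 9.330 23.699 10.000
    endloop
  endfacet
  facet normal 0.2225 0.9749 0.0000
    outer loop
      vertex 19.482 21.382 0.000
      vertex 9.330 23.699 10.000
      vertex 19.482 21.382 10.000
    endloop
  endfacet
  facet normal -0.6234 0.7819 0.0000
    outer loop
      vertex 9.330 23.699 0.000
      vertex 1.188 17.207 0.000
      vertex 1.188 17.207 10.000
    endloop
  endfacet
  facet normal -0.6234 0.7819 0.0000
    outer loop
      vertex 9.330 23.699 0.000
      vertex 1.188 17.207 10.000
      vertex 9.330 23.699 10.000
    endloop
  endfacet
  facet normal -1.0000 0.0000 0.0000
    outer loop
      vertex 1.188 17.207 0.000
      vertex 1.188 6.793 0.000
      vertex 1.188 6.793 10.000
    endloop
  endfacet
  facet normal -1.0000 0.0000 0.0000
    outer loop
      vertex 1.188 17.207 0.000
      vertex 1.188 6.793 10.000
      vertex 1.188 17.207 10.000
    endloop
  endfacet
  facet normal -0.6234 -0.7819 0.0000
    outer loop
      vertex 1.188 6.793 0.000
      vertex 9.330 0.301 0.000
      vertex 9.330 0.301 10.000
    endloop
  endfacet
  facet normal -0.6234 -0.7819 0.0000
    outer loop
      vertex 1.188 6.793 0.000
      vertex 9.330 0.301 10.000
      vertex 1.188 6.793 10.000
    endloop
  endfacet
  facet normal 0.2225 -0.9749 0.0000
    outer loop
      vertex 9.330 0.301 0.000
      vertex 19.482 2.618 0.000
      vertex 19.482 2.618 10.000
    endloop
  endfacet
  facet normal 0.2225 -0.9749 0.0000
    outer loop
      vertex 9.330 0.301 0.000
      vertex 19.482 2.618 10.000
      vertex 9.330 0.301 10.000
    endloop
  endfacet
  facet normal 0.9010 -0.4339 0.0000
    outer loop
      vertex 19.482 2.618 0.000
      vertex 24.000 12.000 0.000
      vertex 24.000 12.000 10.000
    endloop
  endfacet
  facet normal 0.9010 -0.4339 0.0000
    outer loop
      vertex 19.482 2.618 0.000
      vertex 24.000 12.000 10.000
      vertex 19.482 2.618 10.000
    endloop
  endfacet
endsolid part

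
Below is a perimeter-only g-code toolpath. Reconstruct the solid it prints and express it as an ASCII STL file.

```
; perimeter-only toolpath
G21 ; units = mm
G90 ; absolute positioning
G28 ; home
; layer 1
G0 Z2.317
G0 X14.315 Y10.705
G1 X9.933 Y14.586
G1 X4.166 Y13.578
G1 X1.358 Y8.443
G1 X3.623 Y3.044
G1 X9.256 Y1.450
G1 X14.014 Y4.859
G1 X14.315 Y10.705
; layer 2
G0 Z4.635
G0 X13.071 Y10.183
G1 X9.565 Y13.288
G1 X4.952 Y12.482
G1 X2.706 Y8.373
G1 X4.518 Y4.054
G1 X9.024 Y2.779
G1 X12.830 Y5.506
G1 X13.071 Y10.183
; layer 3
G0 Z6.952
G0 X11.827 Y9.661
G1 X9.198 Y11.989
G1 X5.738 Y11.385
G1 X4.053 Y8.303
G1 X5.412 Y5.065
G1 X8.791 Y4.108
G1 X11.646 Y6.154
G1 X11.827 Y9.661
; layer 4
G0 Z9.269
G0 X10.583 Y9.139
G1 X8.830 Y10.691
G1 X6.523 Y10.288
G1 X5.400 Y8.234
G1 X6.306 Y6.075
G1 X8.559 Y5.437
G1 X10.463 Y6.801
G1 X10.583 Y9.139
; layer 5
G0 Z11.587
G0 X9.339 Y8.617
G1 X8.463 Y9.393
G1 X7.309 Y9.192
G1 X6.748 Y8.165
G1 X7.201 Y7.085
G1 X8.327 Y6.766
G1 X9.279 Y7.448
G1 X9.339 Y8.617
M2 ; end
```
solid part
  facet normal 0.0000 0.0000 -1.0000
    outer loop
      vertex 3.380 14.675 0.000
      vertex 10.300 15.884 0.000
      vertex 15.559 11.227 0.000
    endloop
  endfacet
  facet normal 0.0000 0.0000 -1.0000
    outer loop
      vertex 0.011 8.512 0.000
      vertex 3.380 14.675 0.000
      vertex 15.559 11.227 0.000
    endloop
  endfacet
  facet normal 0.0000 0.0000 -1.0000
    outer loop
      vertex 2.729 2.034 0.000
      vertex 0.011 8.512 0.000
      vertex 15.559 11.227 0.000
    endloop
  endfacet
  facet normal 0.0000 0.0000 -1.0000
    outer loop
      vertex 9.488 0.121 0.000
      vertex 2.729 2.034 0.000
      vertex 15.559 11.227 0.000
    endloop
  endfacet
  facet normal 0.0000 0.0000 -1.0000
    outer loop
      vertex 15.198 4.212 0.000
      vertex 9.488 0.121 0.000
      vertex 15.559 11.227 0.000
    endloop
  endfacet
  facet normal 0.5871 0.6630 0.4645
    outer loop
      vertex 15.559 11.227 0.000
      vertex 10.300 15.884 0.000
      vertex 8.095 8.095 13.904
    endloop
  endfacet
  facet normal -0.1524 0.8723 0.4645
    outer loop
      vertex 10.300 15.884 0.000
      vertex 3.380 14.675 0.000
      vertex 8.095 8.095 13.904
    endloop
  endfacet
  facet normal -0.7770 0.4248 0.4645
    outer loop
      vertex 3.380 14.675 0.000
      vertex 0.011 8.512 0.000
      vertex 8.095 8.095 13.904
    endloop
  endfacet
  facet normal -0.8166 -0.3426 0.4645
    outer loop
      vertex 0.011 8.512 0.000
      vertex 2.729 2.034 0.000
      vertex 8.095 8.095 13.904
    endloop
  endfacet
  facet normal -0.2412 -0.8521 0.4645
    outer loop
      vertex 2.729 2.034 0.000
      vertex 9.488 0.121 0.000
      vertex 8.095 8.095 13.904
    endloop
  endfacet
  facet normal 0.5158 -0.7199 0.4645
    outer loop
      vertex 9.488 0.121 0.000
      vertex 15.198 4.212 0.000
      vertex 8.095 8.095 13.904
    endloop
  endfacet
  facet normal 0.8844 -0.0455 0.4645
    outer loop
      vertex 15.198 4.212 0.000
      vertex 15.559 11.227 0.000
      vertex 8.095 8.095 13.904
    endloop
  endfacet
endsolid part

The G0 Z moves step by Δz≈2.317 mm. The G1 loops shrink linearly with z, so the solid tapers from its base footprint up to z≈13.9. Closing with a flat bottom cap and the tapered top and triangulating gives 12 facets — a regular 7-sided pyramid, base circumscribed radius ≈ 8.1 mm, apex at z ≈ 13.9 mm.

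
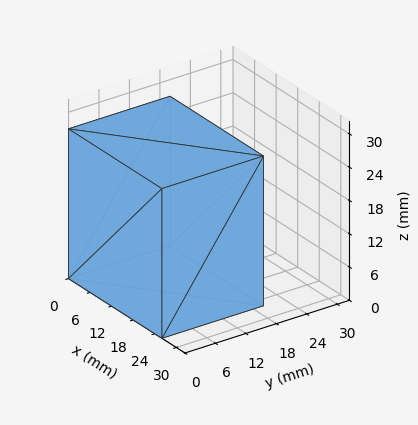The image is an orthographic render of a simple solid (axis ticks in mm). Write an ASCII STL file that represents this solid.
Reading the render: the shape is a rectangular box, roughly 26 × 20 mm footprint and 27 mm tall (dimensions read to the nearest mm from the axis ticks). For the STL, each face is triangulated and given an outward normal.

solid part
  facet normal 0.0000 0.0000 -1.0000
    outer loop
      vertex 26.0 20.0 0.0
      vertex 26.0 0.0 0.0
      vertex 0.0 0.0 0.0
    endloop
  endfacet
  facet normal 0.0000 0.0000 -1.0000
    outer loop
      vertex 0.0 20.0 0.0
      vertex 26.0 20.0 0.0
      vertex 0.0 0.0 0.0
    endloop
  endfacet
  facet normal 0.0000 0.0000 1.0000
    outer loop
      vertex 0.0 0.0 27.0
      vertex 26.0 0.0 27.0
      vertex 26.0 20.0 27.0
    endloop
  endfacet
  facet normal 0.0000 0.0000 1.0000
    outer loop
      vertex 0.0 0.0 27.0
      vertex 26.0 20.0 27.0
      vertex 0.0 20.0 27.0
    endloop
  endfacet
  facet normal 0.0000 -1.0000 0.0000
    outer loop
      vertex 0.0 0.0 0.0
      vertex 26.0 0.0 0.0
      vertex 26.0 0.0 27.0
    endloop
  endfacet
  facet normal 0.0000 -1.0000 0.0000
    outer loop
      vertex 0.0 0.0 0.0
      vertex 26.0 0.0 27.0
      vertex 0.0 0.0 27.0
    endloop
  endfacet
  facet normal 0.0000 1.0000 0.0000
    outer loop
      vertex 26.0 20.0 27.0
      vertex 26.0 20.0 0.0
      vertex 0.0 20.0 0.0
    endloop
  endfacet
  facet normal 0.0000 1.0000 0.0000
    outer loop
      vertex 0.0 20.0 27.0
      vertex 26.0 20.0 27.0
      vertex 0.0 20.0 0.0
    endloop
  endfacet
  facet normal -1.0000 0.0000 0.0000
    outer loop
      vertex 0.0 20.0 27.0
      vertex 0.0 20.0 0.0
      vertex 0.0 0.0 0.0
    endloop
  endfacet
  facet normal -1.0000 0.0000 0.0000
    outer loop
      vertex 0.0 0.0 27.0
      vertex 0.0 20.0 27.0
      vertex 0.0 0.0 0.0
    endloop
  endfacet
  facet normal 1.0000 0.0000 0.0000
    outer loop
      vertex 26.0 0.0 0.0
      vertex 26.0 20.0 0.0
      vertex 26.0 20.0 27.0
    endloop
  endfacet
  facet normal 1.0000 0.0000 0.0000
    outer loop
      vertex 26.0 0.0 0.0
      vertex 26.0 20.0 27.0
      vertex 26.0 0.0 27.0
    endloop
  endfacet
endsolid part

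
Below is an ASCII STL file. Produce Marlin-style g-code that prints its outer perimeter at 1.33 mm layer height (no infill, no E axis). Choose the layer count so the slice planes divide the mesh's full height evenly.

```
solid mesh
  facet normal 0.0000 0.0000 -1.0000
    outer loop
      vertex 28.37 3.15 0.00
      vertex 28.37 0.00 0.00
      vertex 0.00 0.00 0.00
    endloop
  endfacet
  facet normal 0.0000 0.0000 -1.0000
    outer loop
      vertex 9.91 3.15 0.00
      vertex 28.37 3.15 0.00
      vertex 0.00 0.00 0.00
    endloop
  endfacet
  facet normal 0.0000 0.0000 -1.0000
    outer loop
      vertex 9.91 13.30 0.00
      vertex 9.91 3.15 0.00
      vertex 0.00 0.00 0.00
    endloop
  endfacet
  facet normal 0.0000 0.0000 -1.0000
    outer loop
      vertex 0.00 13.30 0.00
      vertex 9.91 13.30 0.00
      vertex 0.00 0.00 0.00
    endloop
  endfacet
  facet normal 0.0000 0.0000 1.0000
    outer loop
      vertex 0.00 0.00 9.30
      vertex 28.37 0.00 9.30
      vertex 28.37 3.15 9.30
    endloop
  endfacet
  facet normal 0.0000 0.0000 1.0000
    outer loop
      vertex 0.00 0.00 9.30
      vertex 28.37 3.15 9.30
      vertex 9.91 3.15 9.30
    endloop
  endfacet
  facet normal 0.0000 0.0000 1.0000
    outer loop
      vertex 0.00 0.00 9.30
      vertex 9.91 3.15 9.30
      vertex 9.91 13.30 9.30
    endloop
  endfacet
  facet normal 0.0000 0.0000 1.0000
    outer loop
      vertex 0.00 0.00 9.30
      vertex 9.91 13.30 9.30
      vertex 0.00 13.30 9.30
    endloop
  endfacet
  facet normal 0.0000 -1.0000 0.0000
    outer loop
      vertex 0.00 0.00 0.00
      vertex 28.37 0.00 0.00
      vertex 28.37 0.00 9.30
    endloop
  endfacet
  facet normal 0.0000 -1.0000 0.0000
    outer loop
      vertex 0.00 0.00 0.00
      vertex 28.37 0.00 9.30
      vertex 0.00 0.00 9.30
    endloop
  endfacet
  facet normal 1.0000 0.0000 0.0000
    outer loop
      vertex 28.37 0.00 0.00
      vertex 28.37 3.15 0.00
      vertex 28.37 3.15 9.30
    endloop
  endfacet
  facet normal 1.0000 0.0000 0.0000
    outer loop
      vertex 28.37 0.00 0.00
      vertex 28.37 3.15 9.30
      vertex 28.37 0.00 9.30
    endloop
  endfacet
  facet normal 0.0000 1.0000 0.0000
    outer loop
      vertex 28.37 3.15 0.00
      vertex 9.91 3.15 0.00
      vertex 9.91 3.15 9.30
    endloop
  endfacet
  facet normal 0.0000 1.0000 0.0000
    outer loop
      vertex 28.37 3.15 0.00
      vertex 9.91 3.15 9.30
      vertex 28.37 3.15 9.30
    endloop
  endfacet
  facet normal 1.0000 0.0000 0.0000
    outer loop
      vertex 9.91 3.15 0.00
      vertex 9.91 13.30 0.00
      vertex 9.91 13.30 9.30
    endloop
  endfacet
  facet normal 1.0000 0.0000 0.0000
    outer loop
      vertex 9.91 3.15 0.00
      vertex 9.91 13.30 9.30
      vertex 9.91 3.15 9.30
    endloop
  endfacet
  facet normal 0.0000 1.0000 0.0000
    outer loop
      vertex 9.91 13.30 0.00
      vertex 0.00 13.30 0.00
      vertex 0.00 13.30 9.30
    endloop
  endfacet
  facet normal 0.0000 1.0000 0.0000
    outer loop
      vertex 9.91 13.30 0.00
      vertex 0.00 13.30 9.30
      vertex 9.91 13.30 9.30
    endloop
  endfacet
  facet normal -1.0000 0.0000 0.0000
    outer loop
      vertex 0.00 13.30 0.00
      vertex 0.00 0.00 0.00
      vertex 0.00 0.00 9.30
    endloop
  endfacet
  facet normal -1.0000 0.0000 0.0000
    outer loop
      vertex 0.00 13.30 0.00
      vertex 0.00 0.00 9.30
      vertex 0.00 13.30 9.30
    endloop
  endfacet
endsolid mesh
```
; perimeter-only toolpath
G21 ; units = mm
G90 ; absolute positioning
G28 ; home
; layer 1
G0 Z1.33
G0 X0.00 Y0.00
G1 X28.37 Y0.00
G1 X28.37 Y3.15
G1 X9.91 Y3.15
G1 X9.91 Y13.30
G1 X0.00 Y13.30
G1 X0.00 Y0.00
; layer 2
G0 Z2.66
G0 X0.00 Y0.00
G1 X28.37 Y0.00
G1 X28.37 Y3.15
G1 X9.91 Y3.15
G1 X9.91 Y13.30
G1 X0.00 Y13.30
G1 X0.00 Y0.00
; layer 3
G0 Z3.99
G0 X0.00 Y0.00
G1 X28.37 Y0.00
G1 X28.37 Y3.15
G1 X9.91 Y3.15
G1 X9.91 Y13.30
G1 X0.00 Y13.30
G1 X0.00 Y0.00
; layer 4
G0 Z5.31
G0 X0.00 Y0.00
G1 X28.37 Y0.00
G1 X28.37 Y3.15
G1 X9.91 Y3.15
G1 X9.91 Y13.30
G1 X0.00 Y13.30
G1 X0.00 Y0.00
; layer 5
G0 Z6.64
G0 X0.00 Y0.00
G1 X28.37 Y0.00
G1 X28.37 Y3.15
G1 X9.91 Y3.15
G1 X9.91 Y13.30
G1 X0.00 Y13.30
G1 X0.00 Y0.00
; layer 6
G0 Z7.97
G0 X0.00 Y0.00
G1 X28.37 Y0.00
G1 X28.37 Y3.15
G1 X9.91 Y3.15
G1 X9.91 Y13.30
G1 X0.00 Y13.30
G1 X0.00 Y0.00
; layer 7
G0 Z9.30
G0 X0.00 Y0.00
G1 X28.37 Y0.00
G1 X28.37 Y3.15
G1 X9.91 Y3.15
G1 X9.91 Y13.30
G1 X0.00 Y13.30
G1 X0.00 Y0.00
M2 ; end

The solid is an L-shaped prism: outer 28.4 × 13.3 mm, arm thicknesses ≈ 3.15 mm (horizontal) and 9.91 mm (vertical), extruded 9.3 mm in z. Slicing at Δz = 1.33 mm — 7 equal slices spanning the solid's height, so layer i sits at z = i·h/7 — gives 7 non-empty perimeters. Each is a 6-segment closed polygon; G0 lifts to the layer z and rapids to the start vertex, then G1 traces the edges.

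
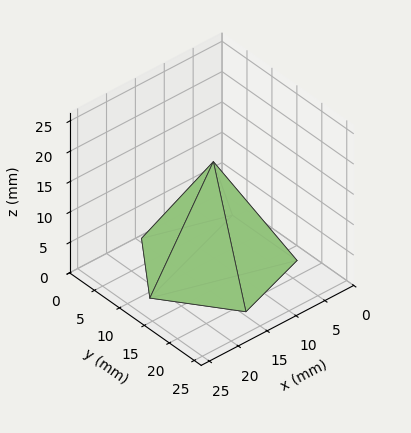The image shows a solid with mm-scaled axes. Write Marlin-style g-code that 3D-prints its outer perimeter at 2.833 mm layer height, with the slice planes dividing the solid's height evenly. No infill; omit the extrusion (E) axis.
Reading the render: the shape is a regular 5-sided pyramid, base circumscribed radius ≈ 11 mm, apex at z ≈ 17 mm (dimensions read to the nearest mm from the axis ticks). For the g-code, the solid's height is divided into equal slices at the stated Δz and each level perimeter traced with G1 moves after a G0 lift.

; perimeter-only toolpath
G21 ; units = mm
G90 ; absolute positioning
G28 ; home
; layer 1
G0 Z2.833
G0 X20.167 Y11.000
G1 X13.832 Y19.718
G1 X3.584 Y16.388
G1 X3.584 Y5.612
G1 X13.832 Y2.282
G1 X20.167 Y11.000
; layer 2
G0 Z5.667
G0 X18.333 Y11.000
G1 X13.266 Y17.975
G1 X5.067 Y15.311
G1 X5.067 Y6.689
G1 X13.266 Y4.025
G1 X18.333 Y11.000
; layer 3
G0 Z8.500
G0 X16.500 Y11.000
G1 X12.700 Y16.231
G1 X6.550 Y14.233
G1 X6.550 Y7.767
G1 X12.700 Y5.769
G1 X16.500 Y11.000
; layer 4
G0 Z11.333
G0 X14.667 Y11.000
G1 X12.133 Y14.487
G1 X8.034 Y13.155
G1 X8.034 Y8.845
G1 X12.133 Y7.513
G1 X14.667 Y11.000
; layer 5
G0 Z14.167
G0 X12.833 Y11.000
G1 X11.567 Y12.744
G1 X9.517 Y12.078
G1 X9.517 Y9.922
G1 X11.567 Y9.256
G1 X12.833 Y11.000
M2 ; end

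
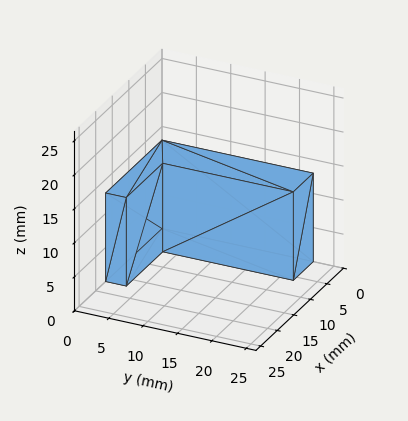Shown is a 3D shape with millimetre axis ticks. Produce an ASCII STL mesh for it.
Reading the render: the shape is an L-shaped prism: outer 17 × 22 mm, arm thicknesses ≈ 3 mm (horizontal) and 6 mm (vertical), extruded 13 mm in z (dimensions read to the nearest mm from the axis ticks). For the STL, each face is triangulated and given an outward normal.

solid part
  facet normal 0.0000 0.0000 -1.0000
    outer loop
      vertex 17.0 3.0 0.0
      vertex 17.0 0.0 0.0
      vertex 0.0 0.0 0.0
    endloop
  endfacet
  facet normal 0.0000 0.0000 -1.0000
    outer loop
      vertex 6.0 3.0 0.0
      vertex 17.0 3.0 0.0
      vertex 0.0 0.0 0.0
    endloop
  endfacet
  facet normal 0.0000 0.0000 -1.0000
    outer loop
      vertex 6.0 22.0 0.0
      vertex 6.0 3.0 0.0
      vertex 0.0 0.0 0.0
    endloop
  endfacet
  facet normal 0.0000 0.0000 -1.0000
    outer loop
      vertex 0.0 22.0 0.0
      vertex 6.0 22.0 0.0
      vertex 0.0 0.0 0.0
    endloop
  endfacet
  facet normal 0.0000 0.0000 1.0000
    outer loop
      vertex 0.0 0.0 13.0
      vertex 17.0 0.0 13.0
      vertex 17.0 3.0 13.0
    endloop
  endfacet
  facet normal 0.0000 0.0000 1.0000
    outer loop
      vertex 0.0 0.0 13.0
      vertex 17.0 3.0 13.0
      vertex 6.0 3.0 13.0
    endloop
  endfacet
  facet normal 0.0000 0.0000 1.0000
    outer loop
      vertex 0.0 0.0 13.0
      vertex 6.0 3.0 13.0
      vertex 6.0 22.0 13.0
    endloop
  endfacet
  facet normal 0.0000 0.0000 1.0000
    outer loop
      vertex 0.0 0.0 13.0
      vertex 6.0 22.0 13.0
      vertex 0.0 22.0 13.0
    endloop
  endfacet
  facet normal 0.0000 -1.0000 0.0000
    outer loop
      vertex 0.0 0.0 0.0
      vertex 17.0 0.0 0.0
      vertex 17.0 0.0 13.0
    endloop
  endfacet
  facet normal 0.0000 -1.0000 0.0000
    outer loop
      vertex 0.0 0.0 0.0
      vertex 17.0 0.0 13.0
      vertex 0.0 0.0 13.0
    endloop
  endfacet
  facet normal 1.0000 0.0000 0.0000
    outer loop
      vertex 17.0 0.0 0.0
      vertex 17.0 3.0 0.0
      vertex 17.0 3.0 13.0
    endloop
  endfacet
  facet normal 1.0000 0.0000 0.0000
    outer loop
      vertex 17.0 0.0 0.0
      vertex 17.0 3.0 13.0
      vertex 17.0 0.0 13.0
    endloop
  endfacet
  facet normal 0.0000 1.0000 0.0000
    outer loop
      vertex 17.0 3.0 0.0
      vertex 6.0 3.0 0.0
      vertex 6.0 3.0 13.0
    endloop
  endfacet
  facet normal 0.0000 1.0000 0.0000
    outer loop
      vertex 17.0 3.0 0.0
      vertex 6.0 3.0 13.0
      vertex 17.0 3.0 13.0
    endloop
  endfacet
  facet normal 1.0000 0.0000 0.0000
    outer loop
      vertex 6.0 3.0 0.0
      vertex 6.0 22.0 0.0
      vertex 6.0 22.0 13.0
    endloop
  endfacet
  facet normal 1.0000 0.0000 0.0000
    outer loop
      vertex 6.0 3.0 0.0
      vertex 6.0 22.0 13.0
      vertex 6.0 3.0 13.0
    endloop
  endfacet
  facet normal 0.0000 1.0000 0.0000
    outer loop
      vertex 6.0 22.0 0.0
      vertex 0.0 22.0 0.0
      vertex 0.0 22.0 13.0
    endloop
  endfacet
  facet normal 0.0000 1.0000 0.0000
    outer loop
      vertex 6.0 22.0 0.0
      vertex 0.0 22.0 13.0
      vertex 6.0 22.0 13.0
    endloop
  endfacet
  facet normal -1.0000 0.0000 0.0000
    outer loop
      vertex 0.0 22.0 0.0
      vertex 0.0 0.0 0.0
      vertex 0.0 0.0 13.0
    endloop
  endfacet
  facet normal -1.0000 0.0000 0.0000
    outer loop
      vertex 0.0 22.0 0.0
      vertex 0.0 0.0 13.0
      vertex 0.0 22.0 13.0
    endloop
  endfacet
endsolid part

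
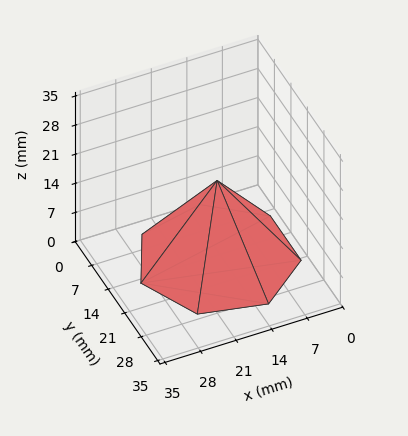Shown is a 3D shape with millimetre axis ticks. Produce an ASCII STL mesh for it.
Reading the render: the shape is a regular 7-sided pyramid, base circumscribed radius ≈ 15 mm, apex at z ≈ 19 mm (dimensions read to the nearest mm from the axis ticks). For the STL, each face is triangulated and given an outward normal.

solid part
  facet normal 0.0000 0.0000 -1.0000
    outer loop
      vertex 11.66 29.62 0.00
      vertex 24.35 26.73 0.00
      vertex 30.00 15.00 0.00
    endloop
  endfacet
  facet normal 0.0000 0.0000 -1.0000
    outer loop
      vertex 1.49 21.51 0.00
      vertex 11.66 29.62 0.00
      vertex 30.00 15.00 0.00
    endloop
  endfacet
  facet normal 0.0000 0.0000 -1.0000
    outer loop
      vertex 1.49 8.49 0.00
      vertex 1.49 21.51 0.00
      vertex 30.00 15.00 0.00
    endloop
  endfacet
  facet normal 0.0000 0.0000 -1.0000
    outer loop
      vertex 11.66 0.38 0.00
      vertex 1.49 8.49 0.00
      vertex 30.00 15.00 0.00
    endloop
  endfacet
  facet normal 0.0000 0.0000 -1.0000
    outer loop
      vertex 24.35 3.27 0.00
      vertex 11.66 0.38 0.00
      vertex 30.00 15.00 0.00
    endloop
  endfacet
  facet normal 0.7342 0.3536 0.5796
    outer loop
      vertex 30.00 15.00 0.00
      vertex 24.35 26.73 0.00
      vertex 15.00 15.00 19.00
    endloop
  endfacet
  facet normal 0.1810 0.7946 0.5796
    outer loop
      vertex 24.35 26.73 0.00
      vertex 11.66 29.62 0.00
      vertex 15.00 15.00 19.00
    endloop
  endfacet
  facet normal -0.5081 0.6371 0.5796
    outer loop
      vertex 11.66 29.62 0.00
      vertex 1.49 21.51 0.00
      vertex 15.00 15.00 19.00
    endloop
  endfacet
  facet normal -0.8150 0.0000 0.5795
    outer loop
      vertex 1.49 21.51 0.00
      vertex 1.49 8.49 0.00
      vertex 15.00 15.00 19.00
    endloop
  endfacet
  facet normal -0.5081 -0.6371 0.5796
    outer loop
      vertex 1.49 8.49 0.00
      vertex 11.66 0.38 0.00
      vertex 15.00 15.00 19.00
    endloop
  endfacet
  facet normal 0.1810 -0.7946 0.5796
    outer loop
      vertex 11.66 0.38 0.00
      vertex 24.35 3.27 0.00
      vertex 15.00 15.00 19.00
    endloop
  endfacet
  facet normal 0.7342 -0.3536 0.5796
    outer loop
      vertex 24.35 3.27 0.00
      vertex 30.00 15.00 0.00
      vertex 15.00 15.00 19.00
    endloop
  endfacet
endsolid part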